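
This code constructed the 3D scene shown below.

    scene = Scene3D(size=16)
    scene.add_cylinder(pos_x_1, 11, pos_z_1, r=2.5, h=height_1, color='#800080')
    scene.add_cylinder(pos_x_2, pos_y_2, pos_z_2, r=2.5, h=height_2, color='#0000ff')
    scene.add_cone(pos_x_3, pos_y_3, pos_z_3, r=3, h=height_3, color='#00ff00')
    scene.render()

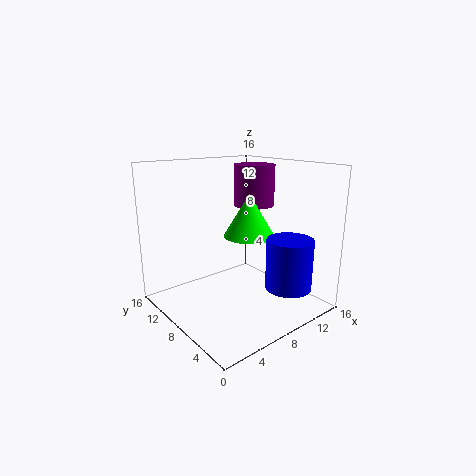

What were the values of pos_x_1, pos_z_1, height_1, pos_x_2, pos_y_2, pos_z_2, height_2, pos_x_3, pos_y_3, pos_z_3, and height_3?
pos_x_1 = 13; pos_z_1 = 10.5; height_1 = 5; pos_x_2 = 11; pos_y_2 = 3; pos_z_2 = 3; height_2 = 5.5; pos_x_3 = 10.5; pos_y_3 = 9; pos_z_3 = 7.5; height_3 = 5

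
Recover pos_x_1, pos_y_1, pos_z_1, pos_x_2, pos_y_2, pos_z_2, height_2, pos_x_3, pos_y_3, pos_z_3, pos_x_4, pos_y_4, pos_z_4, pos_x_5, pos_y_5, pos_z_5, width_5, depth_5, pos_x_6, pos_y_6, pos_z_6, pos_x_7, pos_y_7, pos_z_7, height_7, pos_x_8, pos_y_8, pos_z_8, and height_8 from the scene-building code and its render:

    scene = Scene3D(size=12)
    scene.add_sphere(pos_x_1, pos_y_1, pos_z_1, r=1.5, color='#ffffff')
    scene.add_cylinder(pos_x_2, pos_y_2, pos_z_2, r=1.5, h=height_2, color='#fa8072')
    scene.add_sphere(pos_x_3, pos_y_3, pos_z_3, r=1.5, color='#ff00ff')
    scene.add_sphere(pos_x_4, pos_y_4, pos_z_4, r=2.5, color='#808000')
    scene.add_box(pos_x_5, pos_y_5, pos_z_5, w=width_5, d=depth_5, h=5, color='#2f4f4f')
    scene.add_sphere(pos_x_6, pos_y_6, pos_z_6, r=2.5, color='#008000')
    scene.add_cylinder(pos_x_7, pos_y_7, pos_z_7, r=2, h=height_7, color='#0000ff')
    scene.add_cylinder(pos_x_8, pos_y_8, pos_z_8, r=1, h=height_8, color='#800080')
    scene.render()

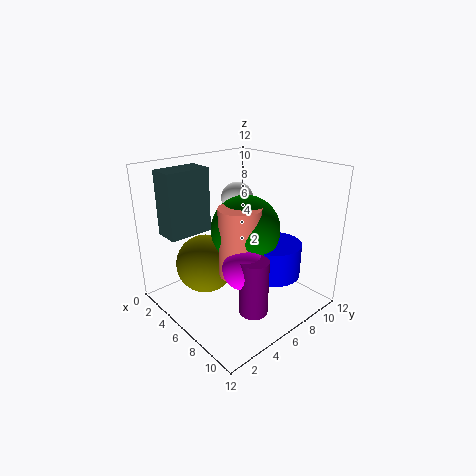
pos_x_1 = 2.5, pos_y_1 = 9, pos_z_1 = 8, pos_x_2 = 9, pos_y_2 = 3.5, pos_z_2 = 5, height_2 = 5, pos_x_3 = 10, pos_y_3 = 3, pos_z_3 = 6, pos_x_4 = 4, pos_y_4 = 4, pos_z_4 = 3.5, pos_x_5 = 3, pos_y_5 = 0.5, pos_z_5 = 7, width_5 = 2, depth_5 = 3.5, pos_x_6 = 8.5, pos_y_6 = 4.5, pos_z_6 = 8, pos_x_7 = 10, pos_y_7 = 6, pos_z_7 = 4.5, height_7 = 2.5, pos_x_8 = 11, pos_y_8 = 3, pos_z_8 = 3, height_8 = 4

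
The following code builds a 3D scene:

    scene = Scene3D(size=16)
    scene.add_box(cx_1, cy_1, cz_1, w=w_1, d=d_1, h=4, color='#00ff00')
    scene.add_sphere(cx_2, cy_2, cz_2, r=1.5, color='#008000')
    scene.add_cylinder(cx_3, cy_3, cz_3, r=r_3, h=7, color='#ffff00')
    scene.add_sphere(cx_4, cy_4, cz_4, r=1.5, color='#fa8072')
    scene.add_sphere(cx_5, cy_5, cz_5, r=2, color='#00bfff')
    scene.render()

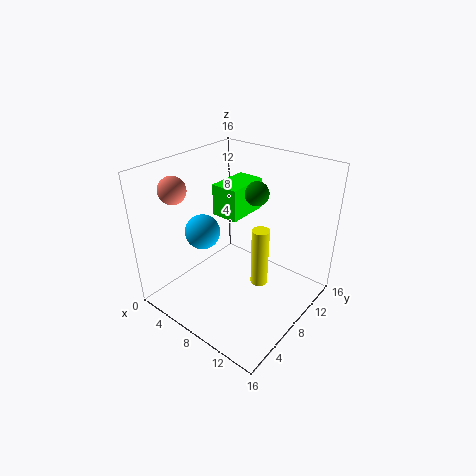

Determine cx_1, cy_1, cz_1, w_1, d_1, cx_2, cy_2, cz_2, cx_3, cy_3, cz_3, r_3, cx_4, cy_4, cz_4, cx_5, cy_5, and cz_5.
cx_1 = 2
cy_1 = 10.5
cz_1 = 8
w_1 = 3.5
d_1 = 5.5
cx_2 = 6.5
cy_2 = 13.5
cz_2 = 11
cx_3 = 10
cy_3 = 9.5
cz_3 = 2
r_3 = 1
cx_4 = 2.5
cy_4 = 4
cz_4 = 13.5
cx_5 = 4
cy_5 = 6.5
cz_5 = 8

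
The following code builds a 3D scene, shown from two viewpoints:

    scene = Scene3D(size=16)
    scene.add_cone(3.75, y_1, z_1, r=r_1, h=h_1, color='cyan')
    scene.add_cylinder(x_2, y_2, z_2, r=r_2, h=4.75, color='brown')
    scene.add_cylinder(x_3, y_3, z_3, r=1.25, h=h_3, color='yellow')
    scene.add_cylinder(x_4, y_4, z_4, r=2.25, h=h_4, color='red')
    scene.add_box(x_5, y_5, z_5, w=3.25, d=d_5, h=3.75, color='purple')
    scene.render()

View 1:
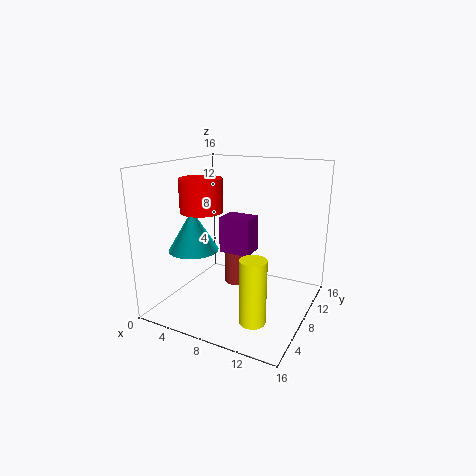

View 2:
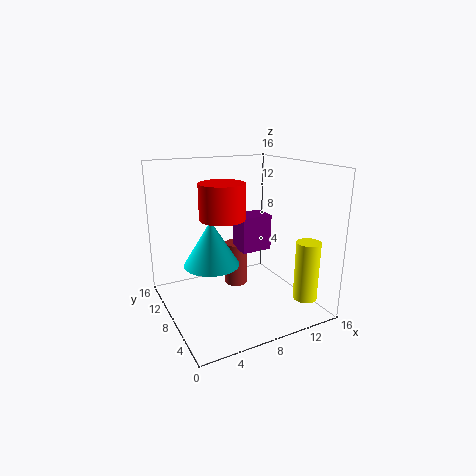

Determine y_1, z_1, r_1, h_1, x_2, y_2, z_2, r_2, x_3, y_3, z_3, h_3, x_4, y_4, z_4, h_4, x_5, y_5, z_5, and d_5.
y_1 = 5.5
z_1 = 6.75
r_1 = 2.75
h_1 = 4.5
x_2 = 7.75
y_2 = 8
z_2 = 2.75
r_2 = 1.25
x_3 = 12.75
y_3 = 1.75
z_3 = 2.5
h_3 = 6.25
x_4 = 5
y_4 = 5.5
z_4 = 11.25
h_4 = 3.5
x_5 = 7.25
y_5 = 5.25
z_5 = 7.25
d_5 = 2.5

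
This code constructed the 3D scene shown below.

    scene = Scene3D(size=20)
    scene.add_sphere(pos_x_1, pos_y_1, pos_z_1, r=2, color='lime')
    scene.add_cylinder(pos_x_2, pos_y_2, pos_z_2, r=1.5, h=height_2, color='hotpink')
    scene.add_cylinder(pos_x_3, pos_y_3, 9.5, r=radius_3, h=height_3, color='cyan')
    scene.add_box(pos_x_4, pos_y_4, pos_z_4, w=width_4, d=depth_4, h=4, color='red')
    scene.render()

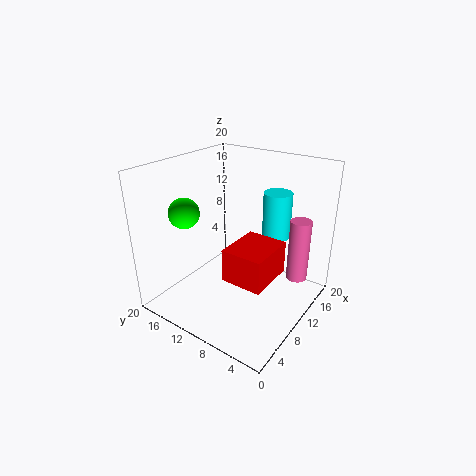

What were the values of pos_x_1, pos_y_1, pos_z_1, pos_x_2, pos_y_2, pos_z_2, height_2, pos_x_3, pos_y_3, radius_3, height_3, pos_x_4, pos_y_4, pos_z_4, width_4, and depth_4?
pos_x_1 = 4.5
pos_y_1 = 14.5
pos_z_1 = 14.5
pos_x_2 = 15
pos_y_2 = 3
pos_z_2 = 3.5
height_2 = 9
pos_x_3 = 14.5
pos_y_3 = 6.5
radius_3 = 2
height_3 = 6.5
pos_x_4 = 2.5
pos_y_4 = 2
pos_z_4 = 8.5
width_4 = 6
depth_4 = 5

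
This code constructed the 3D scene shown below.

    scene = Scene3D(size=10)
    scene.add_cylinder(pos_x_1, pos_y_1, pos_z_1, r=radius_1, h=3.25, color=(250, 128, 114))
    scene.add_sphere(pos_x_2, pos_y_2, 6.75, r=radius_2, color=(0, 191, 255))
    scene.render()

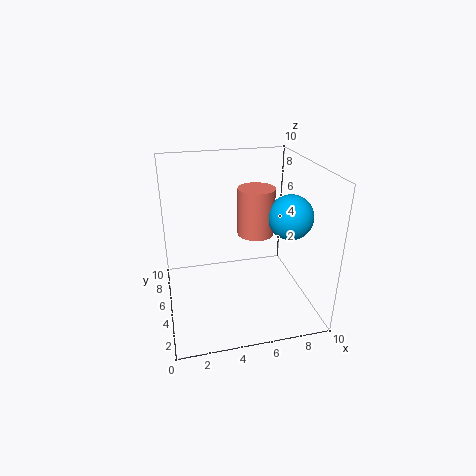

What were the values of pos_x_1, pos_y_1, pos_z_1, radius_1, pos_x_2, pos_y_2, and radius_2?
pos_x_1 = 6.25
pos_y_1 = 5
pos_z_1 = 5.25
radius_1 = 1.25
pos_x_2 = 8.25
pos_y_2 = 3.75
radius_2 = 1.5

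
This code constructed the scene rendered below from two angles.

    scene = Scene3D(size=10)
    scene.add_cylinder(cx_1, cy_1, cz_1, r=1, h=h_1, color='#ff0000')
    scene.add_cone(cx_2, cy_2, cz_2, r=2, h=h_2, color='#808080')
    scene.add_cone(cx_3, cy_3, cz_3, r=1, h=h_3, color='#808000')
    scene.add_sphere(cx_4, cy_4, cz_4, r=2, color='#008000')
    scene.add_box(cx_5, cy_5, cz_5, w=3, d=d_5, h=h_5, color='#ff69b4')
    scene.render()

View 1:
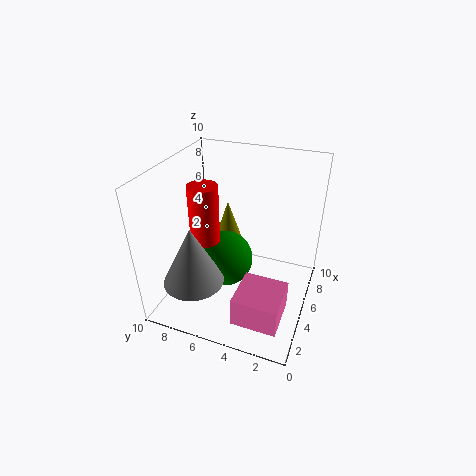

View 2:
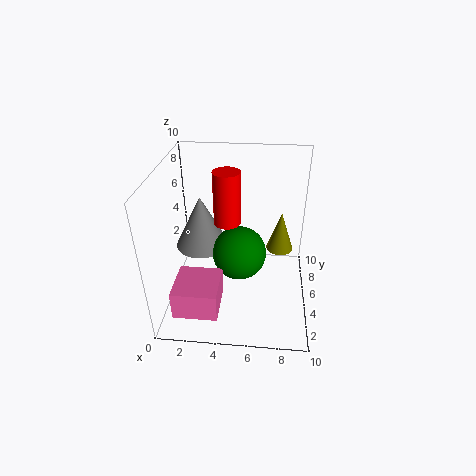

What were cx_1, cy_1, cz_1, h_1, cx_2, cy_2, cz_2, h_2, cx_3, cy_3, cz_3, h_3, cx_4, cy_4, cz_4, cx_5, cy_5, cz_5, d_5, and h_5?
cx_1 = 4
cy_1 = 7
cz_1 = 5
h_1 = 4
cx_2 = 2
cy_2 = 7
cz_2 = 3
h_2 = 4
cx_3 = 8
cy_3 = 7
cz_3 = 3
h_3 = 3
cx_4 = 5
cy_4 = 6
cz_4 = 3
cx_5 = 1
cy_5 = 1
cz_5 = 1
d_5 = 3
h_5 = 2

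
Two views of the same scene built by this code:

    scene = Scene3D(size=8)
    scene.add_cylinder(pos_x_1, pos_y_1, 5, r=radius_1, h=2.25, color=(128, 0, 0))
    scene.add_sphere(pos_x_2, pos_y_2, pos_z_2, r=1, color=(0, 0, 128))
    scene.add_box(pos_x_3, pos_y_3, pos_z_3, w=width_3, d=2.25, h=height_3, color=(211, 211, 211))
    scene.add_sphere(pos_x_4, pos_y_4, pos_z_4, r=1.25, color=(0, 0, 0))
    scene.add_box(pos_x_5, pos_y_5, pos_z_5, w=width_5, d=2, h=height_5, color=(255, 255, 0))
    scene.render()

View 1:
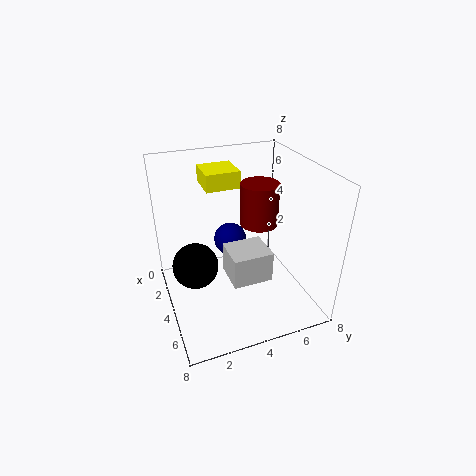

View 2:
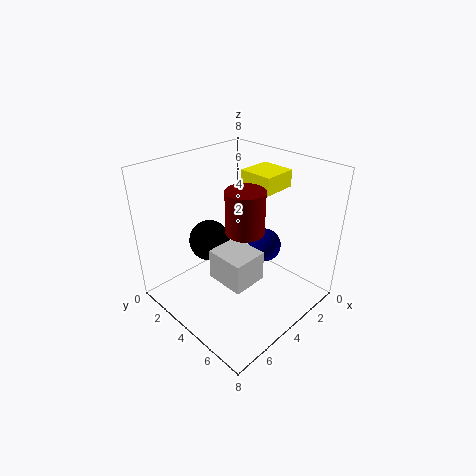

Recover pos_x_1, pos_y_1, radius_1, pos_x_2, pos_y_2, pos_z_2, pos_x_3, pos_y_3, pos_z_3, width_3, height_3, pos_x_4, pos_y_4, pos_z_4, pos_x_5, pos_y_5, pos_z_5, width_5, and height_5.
pos_x_1 = 4.5; pos_y_1 = 5; radius_1 = 1; pos_x_2 = 2; pos_y_2 = 4.25; pos_z_2 = 2.75; pos_x_3 = 3.5; pos_y_3 = 3.25; pos_z_3 = 1.75; width_3 = 2; height_3 = 1.75; pos_x_4 = 4; pos_y_4 = 1.5; pos_z_4 = 2.75; pos_x_5 = 0.5; pos_y_5 = 2.75; pos_z_5 = 6.25; width_5 = 2; height_5 = 1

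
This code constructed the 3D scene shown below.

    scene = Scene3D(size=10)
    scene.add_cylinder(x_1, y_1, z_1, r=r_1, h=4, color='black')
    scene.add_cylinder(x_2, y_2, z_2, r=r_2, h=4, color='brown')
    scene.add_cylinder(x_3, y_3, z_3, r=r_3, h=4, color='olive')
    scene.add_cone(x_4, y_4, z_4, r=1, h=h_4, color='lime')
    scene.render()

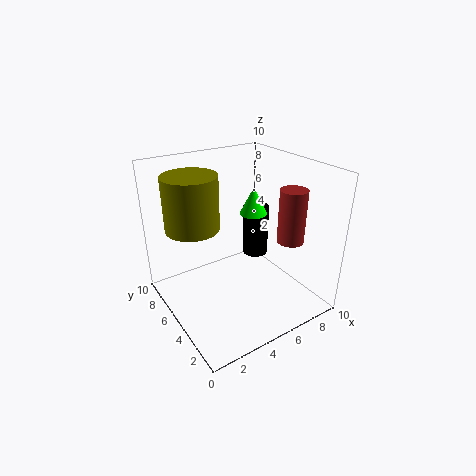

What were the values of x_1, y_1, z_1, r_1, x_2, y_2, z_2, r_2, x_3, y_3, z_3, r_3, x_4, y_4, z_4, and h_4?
x_1 = 8; y_1 = 7; z_1 = 2; r_1 = 1; x_2 = 9; y_2 = 4; z_2 = 4; r_2 = 1; x_3 = 3; y_3 = 8; z_3 = 5; r_3 = 2; x_4 = 7; y_4 = 6; z_4 = 6; h_4 = 2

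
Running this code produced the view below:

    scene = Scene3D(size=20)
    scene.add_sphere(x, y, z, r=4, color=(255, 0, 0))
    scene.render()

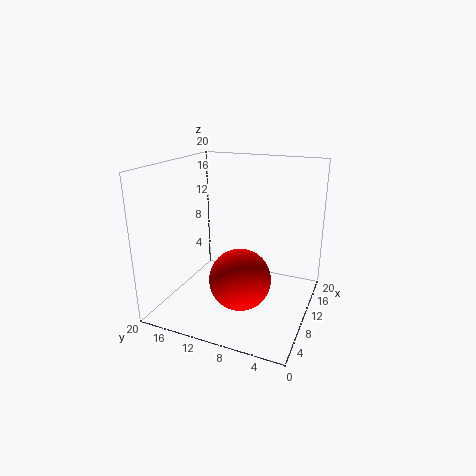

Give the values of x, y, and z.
x = 6; y = 8; z = 6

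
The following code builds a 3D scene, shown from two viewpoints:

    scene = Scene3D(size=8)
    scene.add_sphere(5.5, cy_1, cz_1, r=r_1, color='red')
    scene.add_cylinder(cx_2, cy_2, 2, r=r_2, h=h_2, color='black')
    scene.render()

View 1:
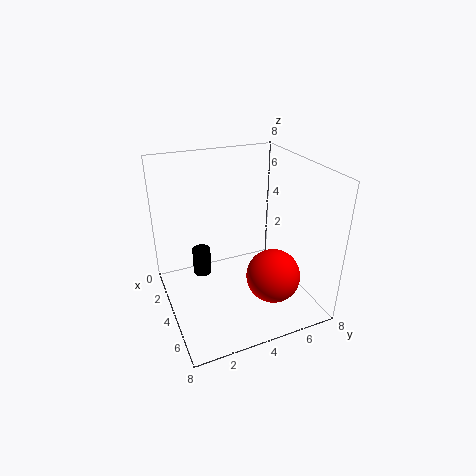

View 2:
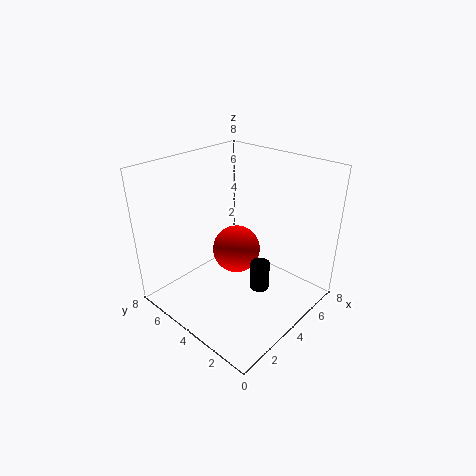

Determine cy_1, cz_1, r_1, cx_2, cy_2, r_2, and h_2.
cy_1 = 5.5; cz_1 = 2; r_1 = 1.5; cx_2 = 3.5; cy_2 = 2; r_2 = 0.5; h_2 = 1.5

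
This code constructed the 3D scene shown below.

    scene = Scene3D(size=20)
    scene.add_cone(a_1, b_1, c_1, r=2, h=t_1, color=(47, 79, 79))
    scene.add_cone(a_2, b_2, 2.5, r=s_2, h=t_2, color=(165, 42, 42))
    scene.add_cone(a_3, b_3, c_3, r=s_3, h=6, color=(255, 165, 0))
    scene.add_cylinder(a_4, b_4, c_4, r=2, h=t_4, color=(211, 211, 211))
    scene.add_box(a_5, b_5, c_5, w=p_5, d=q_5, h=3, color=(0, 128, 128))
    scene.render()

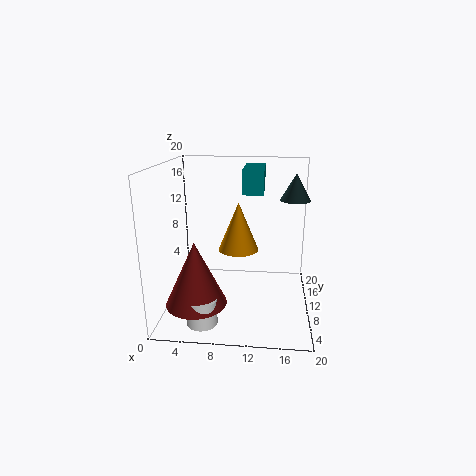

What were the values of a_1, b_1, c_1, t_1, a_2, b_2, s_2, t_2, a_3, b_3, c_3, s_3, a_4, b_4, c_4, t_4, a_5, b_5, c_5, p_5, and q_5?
a_1 = 17.5, b_1 = 10, c_1 = 15.5, t_1 = 3.5, a_2 = 5, b_2 = 5, s_2 = 4, t_2 = 8.5, a_3 = 10.5, b_3 = 6, c_3 = 10, s_3 = 2.5, a_4 = 6, b_4 = 3.5, c_4 = 0.5, t_4 = 3.5, a_5 = 11, b_5 = 5.5, c_5 = 17, p_5 = 2.5, q_5 = 6.5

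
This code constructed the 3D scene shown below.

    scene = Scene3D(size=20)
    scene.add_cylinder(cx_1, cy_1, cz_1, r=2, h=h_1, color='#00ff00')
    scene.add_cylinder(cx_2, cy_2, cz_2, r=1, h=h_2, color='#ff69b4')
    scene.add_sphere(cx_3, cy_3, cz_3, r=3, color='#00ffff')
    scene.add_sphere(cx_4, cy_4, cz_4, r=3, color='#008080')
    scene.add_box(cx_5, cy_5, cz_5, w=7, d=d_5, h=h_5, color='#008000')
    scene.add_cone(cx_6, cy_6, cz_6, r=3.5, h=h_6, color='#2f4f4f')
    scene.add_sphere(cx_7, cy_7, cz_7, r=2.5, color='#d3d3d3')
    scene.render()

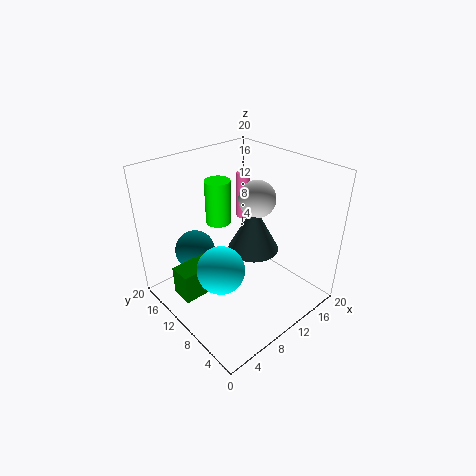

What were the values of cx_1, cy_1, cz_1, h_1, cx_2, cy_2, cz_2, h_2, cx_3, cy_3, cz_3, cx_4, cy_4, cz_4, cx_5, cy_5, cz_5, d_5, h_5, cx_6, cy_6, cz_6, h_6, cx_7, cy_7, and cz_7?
cx_1 = 12.5; cy_1 = 17.5; cz_1 = 8.5; h_1 = 7; cx_2 = 15; cy_2 = 14.5; cz_2 = 10; h_2 = 7; cx_3 = 4.5; cy_3 = 7; cz_3 = 9; cx_4 = 7; cy_4 = 16.5; cz_4 = 6; cx_5 = 0.5; cy_5 = 9; cz_5 = 4.5; d_5 = 3; h_5 = 4; cx_6 = 11.5; cy_6 = 8.5; cz_6 = 8.5; h_6 = 6.5; cx_7 = 12.5; cy_7 = 9; cz_7 = 15.5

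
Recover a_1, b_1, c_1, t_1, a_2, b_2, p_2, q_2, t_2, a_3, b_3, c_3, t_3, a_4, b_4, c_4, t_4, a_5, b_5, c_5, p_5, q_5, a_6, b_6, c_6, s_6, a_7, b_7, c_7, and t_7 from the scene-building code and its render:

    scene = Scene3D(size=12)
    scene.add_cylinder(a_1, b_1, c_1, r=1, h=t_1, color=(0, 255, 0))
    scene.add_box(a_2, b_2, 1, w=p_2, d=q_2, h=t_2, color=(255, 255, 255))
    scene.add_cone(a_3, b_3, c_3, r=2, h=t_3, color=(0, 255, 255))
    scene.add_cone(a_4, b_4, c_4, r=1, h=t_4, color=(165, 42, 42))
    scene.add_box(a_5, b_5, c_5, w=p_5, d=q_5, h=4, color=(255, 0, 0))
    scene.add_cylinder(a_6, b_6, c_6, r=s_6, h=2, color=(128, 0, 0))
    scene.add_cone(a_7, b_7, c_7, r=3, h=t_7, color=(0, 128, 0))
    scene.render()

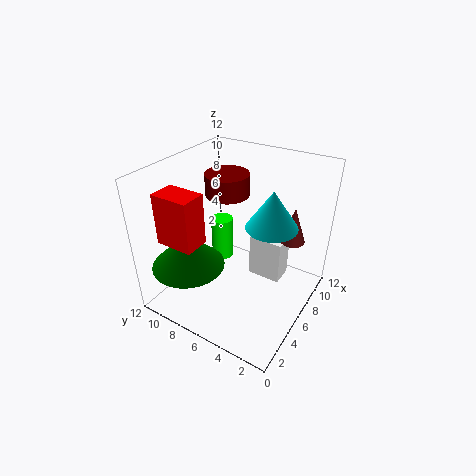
a_1 = 8; b_1 = 9; c_1 = 2; t_1 = 4; a_2 = 8; b_2 = 3; p_2 = 2; q_2 = 3; t_2 = 4; a_3 = 6; b_3 = 3; c_3 = 8; t_3 = 3; a_4 = 8; b_4 = 2; c_4 = 6; t_4 = 3; a_5 = 1; b_5 = 7; c_5 = 7; p_5 = 2; q_5 = 3; a_6 = 9; b_6 = 9; c_6 = 8; s_6 = 2; a_7 = 3; b_7 = 9; c_7 = 4; t_7 = 3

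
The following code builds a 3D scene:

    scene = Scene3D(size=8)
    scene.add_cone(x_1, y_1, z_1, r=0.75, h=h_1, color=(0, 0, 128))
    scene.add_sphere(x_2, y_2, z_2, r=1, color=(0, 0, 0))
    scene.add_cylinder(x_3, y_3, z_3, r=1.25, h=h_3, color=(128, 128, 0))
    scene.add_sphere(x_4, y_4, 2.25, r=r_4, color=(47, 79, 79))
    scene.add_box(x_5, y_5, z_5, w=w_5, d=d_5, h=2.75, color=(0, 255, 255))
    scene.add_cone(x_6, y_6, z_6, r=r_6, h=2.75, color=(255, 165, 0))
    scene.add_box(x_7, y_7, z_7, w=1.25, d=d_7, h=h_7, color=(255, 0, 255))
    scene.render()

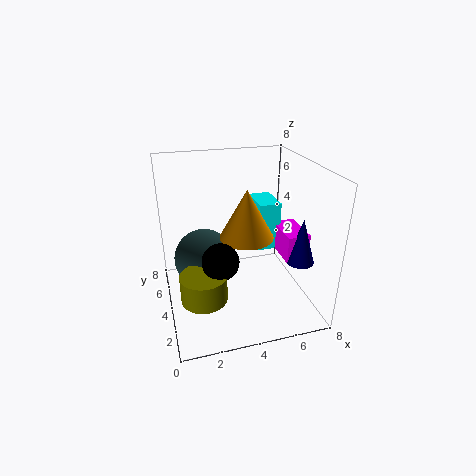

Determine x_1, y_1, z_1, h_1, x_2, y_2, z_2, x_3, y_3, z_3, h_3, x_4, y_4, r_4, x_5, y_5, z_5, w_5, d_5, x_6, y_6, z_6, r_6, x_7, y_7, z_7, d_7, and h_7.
x_1 = 7, y_1 = 2.25, z_1 = 3, h_1 = 2.5, x_2 = 2.75, y_2 = 3, z_2 = 3.25, x_3 = 1.75, y_3 = 2.75, z_3 = 1.25, h_3 = 1.5, x_4 = 2.25, y_4 = 5.25, r_4 = 1.75, x_5 = 5.25, y_5 = 4, z_5 = 3, w_5 = 1.25, d_5 = 2, x_6 = 4.5, y_6 = 4, z_6 = 4, r_6 = 1.5, x_7 = 6.25, y_7 = 2.25, z_7 = 3, d_7 = 2.25, h_7 = 1.5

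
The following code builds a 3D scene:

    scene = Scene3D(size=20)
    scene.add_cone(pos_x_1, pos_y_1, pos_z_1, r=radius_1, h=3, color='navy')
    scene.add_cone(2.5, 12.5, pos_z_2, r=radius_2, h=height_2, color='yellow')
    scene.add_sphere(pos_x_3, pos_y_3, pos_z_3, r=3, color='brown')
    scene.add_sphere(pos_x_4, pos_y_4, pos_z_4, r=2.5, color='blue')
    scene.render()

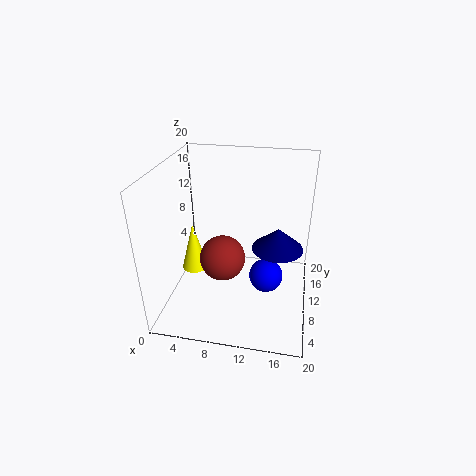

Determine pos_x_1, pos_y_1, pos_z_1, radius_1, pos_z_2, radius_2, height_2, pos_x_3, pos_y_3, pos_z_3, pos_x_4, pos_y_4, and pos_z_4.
pos_x_1 = 15.5, pos_y_1 = 10, pos_z_1 = 9, radius_1 = 3.5, pos_z_2 = 2.5, radius_2 = 2, height_2 = 7.5, pos_x_3 = 8.5, pos_y_3 = 7, pos_z_3 = 8.5, pos_x_4 = 14, pos_y_4 = 11.5, pos_z_4 = 3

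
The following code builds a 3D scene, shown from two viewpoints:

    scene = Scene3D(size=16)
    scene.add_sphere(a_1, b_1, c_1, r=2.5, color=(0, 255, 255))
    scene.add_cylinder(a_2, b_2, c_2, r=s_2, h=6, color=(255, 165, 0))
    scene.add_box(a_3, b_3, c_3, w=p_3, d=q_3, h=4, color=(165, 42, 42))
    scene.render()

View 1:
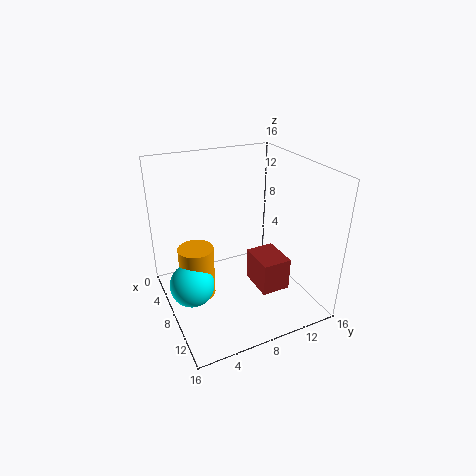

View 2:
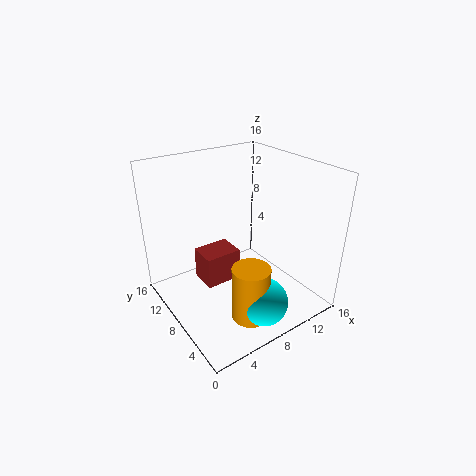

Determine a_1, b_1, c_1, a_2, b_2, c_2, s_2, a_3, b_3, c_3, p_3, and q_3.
a_1 = 7.5, b_1 = 2.5, c_1 = 3, a_2 = 6.5, b_2 = 3.5, c_2 = 1, s_2 = 2, a_3 = 5.5, b_3 = 10.5, c_3 = 0.5, p_3 = 4.5, q_3 = 3.5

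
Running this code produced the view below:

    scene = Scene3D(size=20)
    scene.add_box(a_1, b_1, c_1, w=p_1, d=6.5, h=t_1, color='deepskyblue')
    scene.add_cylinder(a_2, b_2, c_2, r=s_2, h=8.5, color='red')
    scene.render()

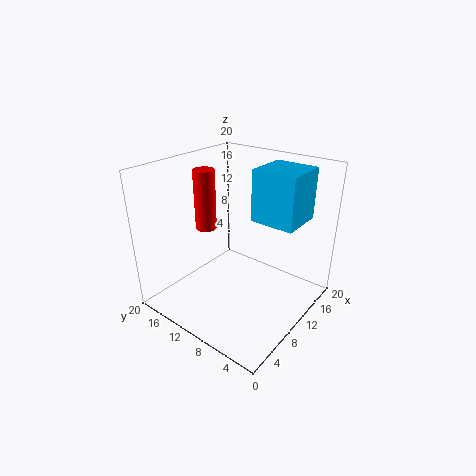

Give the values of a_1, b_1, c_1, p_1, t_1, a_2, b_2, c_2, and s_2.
a_1 = 13
b_1 = 3.5
c_1 = 11.5
p_1 = 6.5
t_1 = 7.5
a_2 = 9
b_2 = 15
c_2 = 10.5
s_2 = 1.5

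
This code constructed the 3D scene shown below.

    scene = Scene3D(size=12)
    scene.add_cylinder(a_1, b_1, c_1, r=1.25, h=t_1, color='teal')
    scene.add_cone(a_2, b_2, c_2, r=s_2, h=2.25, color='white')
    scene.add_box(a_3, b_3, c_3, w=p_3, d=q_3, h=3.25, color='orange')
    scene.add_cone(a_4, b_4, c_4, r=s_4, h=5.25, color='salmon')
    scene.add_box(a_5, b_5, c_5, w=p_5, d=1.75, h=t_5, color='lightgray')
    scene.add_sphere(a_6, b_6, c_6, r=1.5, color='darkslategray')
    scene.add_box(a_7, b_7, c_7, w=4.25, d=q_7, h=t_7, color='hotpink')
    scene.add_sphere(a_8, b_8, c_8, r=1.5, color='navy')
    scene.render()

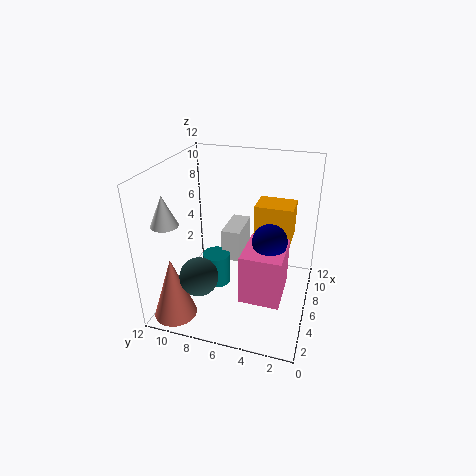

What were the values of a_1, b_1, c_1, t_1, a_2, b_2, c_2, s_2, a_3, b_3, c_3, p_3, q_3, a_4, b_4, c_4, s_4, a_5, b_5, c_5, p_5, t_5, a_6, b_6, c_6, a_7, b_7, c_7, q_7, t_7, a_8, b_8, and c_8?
a_1 = 7.25; b_1 = 8.5; c_1 = 0.25; t_1 = 3; a_2 = 1.5; b_2 = 10; c_2 = 8.75; s_2 = 1; a_3 = 9.25; b_3 = 2; c_3 = 4.25; p_3 = 2.75; q_3 = 3.5; a_4 = 2; b_4 = 10.25; c_4 = 0.25; s_4 = 1.75; a_5 = 8; b_5 = 6.5; c_5 = 2.25; p_5 = 3.75; t_5 = 3; a_6 = 2.25; b_6 = 8; c_6 = 4.25; a_7 = 4.5; b_7 = 2; c_7 = 0.5; q_7 = 3.5; t_7 = 4.5; a_8 = 7; b_8 = 3.5; c_8 = 5.5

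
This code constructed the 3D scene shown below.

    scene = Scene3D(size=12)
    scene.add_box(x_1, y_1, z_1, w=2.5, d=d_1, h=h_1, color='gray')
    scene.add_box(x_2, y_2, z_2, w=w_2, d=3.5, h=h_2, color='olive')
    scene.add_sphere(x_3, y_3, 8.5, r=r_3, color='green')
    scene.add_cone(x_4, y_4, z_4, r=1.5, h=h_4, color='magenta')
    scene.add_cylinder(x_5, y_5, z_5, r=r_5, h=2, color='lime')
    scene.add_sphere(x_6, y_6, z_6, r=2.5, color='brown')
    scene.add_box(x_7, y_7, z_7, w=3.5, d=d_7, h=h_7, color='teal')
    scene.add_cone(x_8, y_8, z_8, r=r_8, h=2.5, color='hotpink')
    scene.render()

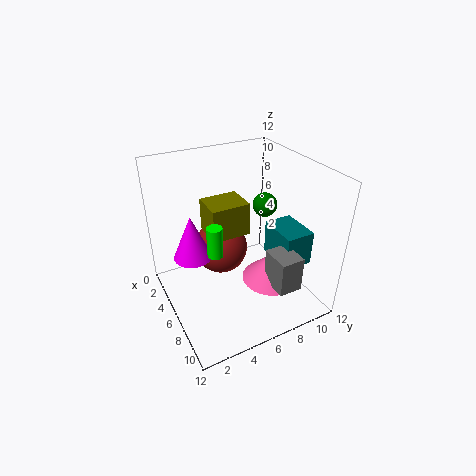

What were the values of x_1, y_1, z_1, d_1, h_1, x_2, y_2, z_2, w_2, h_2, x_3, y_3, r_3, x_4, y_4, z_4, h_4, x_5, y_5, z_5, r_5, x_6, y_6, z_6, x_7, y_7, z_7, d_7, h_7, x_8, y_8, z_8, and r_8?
x_1 = 8; y_1 = 7.5; z_1 = 2.5; d_1 = 2; h_1 = 3; x_2 = 1.5; y_2 = 4.5; z_2 = 5; w_2 = 3; h_2 = 3; x_3 = 6; y_3 = 8.5; r_3 = 1; x_4 = 6; y_4 = 2; z_4 = 5.5; h_4 = 3.5; x_5 = 10.5; y_5 = 2; z_5 = 8.5; r_5 = 0.5; x_6 = 2.5; y_6 = 6; z_6 = 3; x_7 = 5.5; y_7 = 9; z_7 = 3.5; d_7 = 2.5; h_7 = 3; x_8 = 7.5; y_8 = 8.5; z_8 = 2; r_8 = 2.5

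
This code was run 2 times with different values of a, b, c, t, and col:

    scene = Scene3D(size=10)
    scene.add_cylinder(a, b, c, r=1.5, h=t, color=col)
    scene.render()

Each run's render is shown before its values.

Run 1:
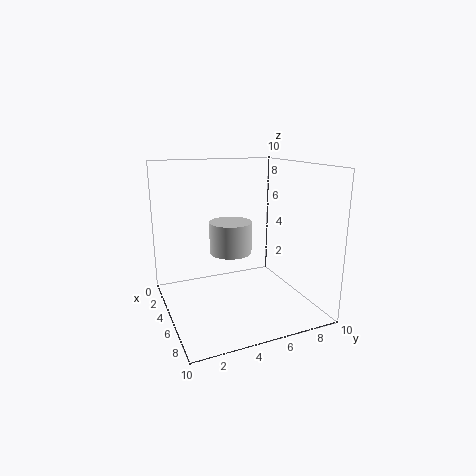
a = 4.25; b = 4.75; c = 3.75; t = 2.25; col = 'lightgray'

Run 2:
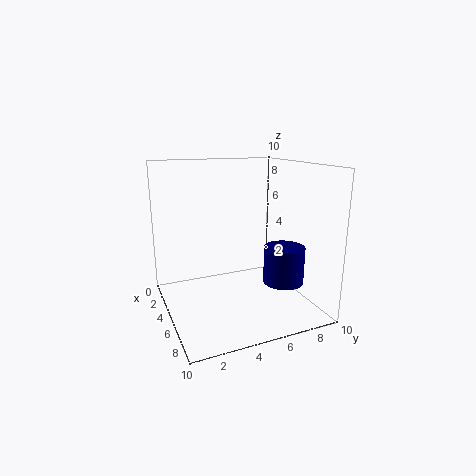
a = 5.5; b = 8.5; c = 1.25; t = 2.75; col = 'navy'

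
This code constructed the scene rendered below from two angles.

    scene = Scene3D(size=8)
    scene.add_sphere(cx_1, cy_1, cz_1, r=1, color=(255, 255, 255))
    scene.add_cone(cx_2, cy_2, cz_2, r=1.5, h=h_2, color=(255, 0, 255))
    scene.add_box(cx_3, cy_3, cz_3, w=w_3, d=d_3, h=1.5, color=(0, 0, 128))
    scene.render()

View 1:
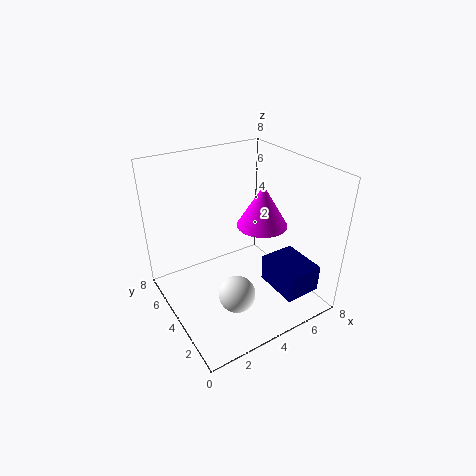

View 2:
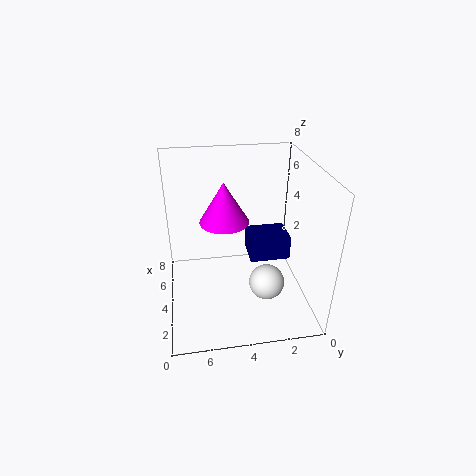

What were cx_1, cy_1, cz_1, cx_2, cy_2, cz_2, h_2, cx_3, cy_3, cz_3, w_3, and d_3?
cx_1 = 3; cy_1 = 2.5; cz_1 = 1.5; cx_2 = 6; cy_2 = 4.5; cz_2 = 4; h_2 = 2.5; cx_3 = 5; cy_3 = 0.5; cz_3 = 1.5; w_3 = 2; d_3 = 2.5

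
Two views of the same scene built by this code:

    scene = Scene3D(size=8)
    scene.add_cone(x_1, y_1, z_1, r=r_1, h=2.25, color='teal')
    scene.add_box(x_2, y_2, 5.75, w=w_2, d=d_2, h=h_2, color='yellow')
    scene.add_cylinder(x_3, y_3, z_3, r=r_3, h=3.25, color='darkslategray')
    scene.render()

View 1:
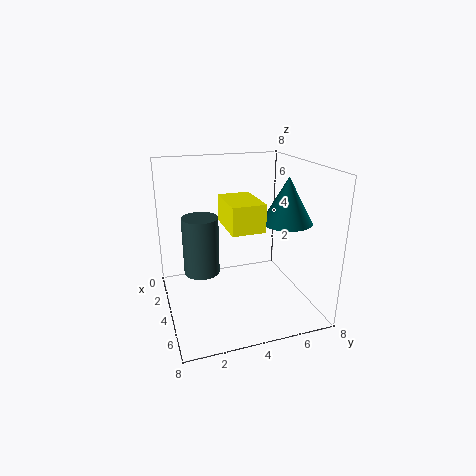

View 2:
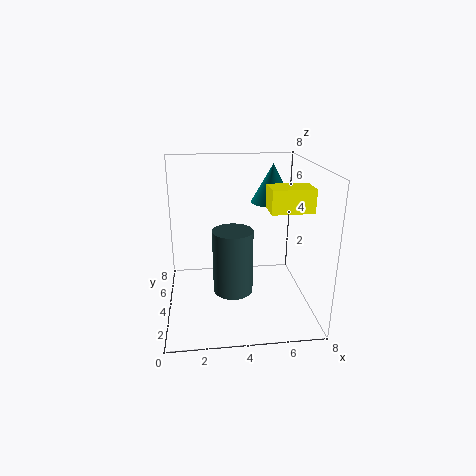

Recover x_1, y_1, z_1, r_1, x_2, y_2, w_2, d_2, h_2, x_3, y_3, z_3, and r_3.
x_1 = 6.25, y_1 = 5.75, z_1 = 5.5, r_1 = 1.25, x_2 = 5.5, y_2 = 2.5, w_2 = 2.25, d_2 = 1.5, h_2 = 1.25, x_3 = 3.5, y_3 = 2, z_3 = 2, r_3 = 1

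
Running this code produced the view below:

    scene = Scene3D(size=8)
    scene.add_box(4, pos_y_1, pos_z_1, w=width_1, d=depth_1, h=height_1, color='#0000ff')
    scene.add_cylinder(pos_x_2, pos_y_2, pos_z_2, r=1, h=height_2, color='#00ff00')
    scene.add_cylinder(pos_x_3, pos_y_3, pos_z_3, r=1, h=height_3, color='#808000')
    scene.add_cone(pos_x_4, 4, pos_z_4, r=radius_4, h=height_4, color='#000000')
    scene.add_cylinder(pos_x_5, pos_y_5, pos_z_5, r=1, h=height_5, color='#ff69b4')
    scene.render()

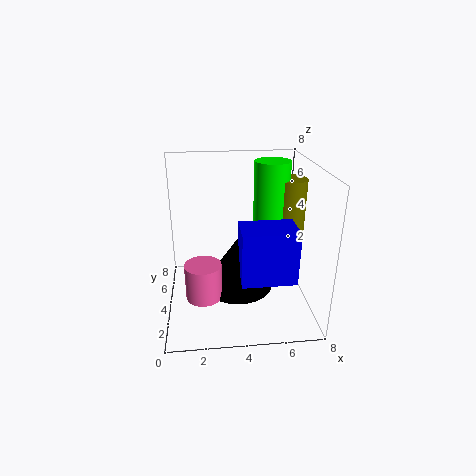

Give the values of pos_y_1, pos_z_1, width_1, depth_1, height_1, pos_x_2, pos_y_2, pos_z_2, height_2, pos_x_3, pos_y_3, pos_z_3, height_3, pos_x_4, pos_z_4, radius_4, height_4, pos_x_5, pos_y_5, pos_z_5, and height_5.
pos_y_1 = 2; pos_z_1 = 2; width_1 = 3; depth_1 = 2; height_1 = 3; pos_x_2 = 6; pos_y_2 = 5; pos_z_2 = 4; height_2 = 4; pos_x_3 = 7; pos_y_3 = 5; pos_z_3 = 4; height_3 = 3; pos_x_4 = 4; pos_z_4 = 1; radius_4 = 2; height_4 = 3; pos_x_5 = 2; pos_y_5 = 3; pos_z_5 = 1; height_5 = 2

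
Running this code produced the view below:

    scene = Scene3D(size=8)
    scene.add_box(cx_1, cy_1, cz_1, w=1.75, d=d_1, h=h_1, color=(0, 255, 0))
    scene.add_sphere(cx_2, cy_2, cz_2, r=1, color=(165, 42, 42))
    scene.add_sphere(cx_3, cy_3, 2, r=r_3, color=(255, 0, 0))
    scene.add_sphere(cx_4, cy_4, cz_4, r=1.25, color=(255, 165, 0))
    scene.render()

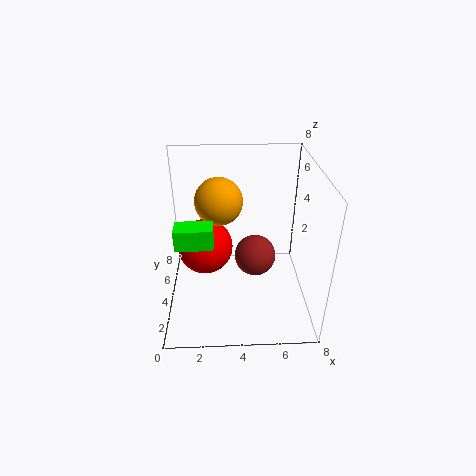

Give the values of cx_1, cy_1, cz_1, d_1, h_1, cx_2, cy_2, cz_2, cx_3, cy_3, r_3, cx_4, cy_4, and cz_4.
cx_1 = 1, cy_1 = 1, cz_1 = 5.25, d_1 = 1, h_1 = 1, cx_2 = 4.75, cy_2 = 2, cz_2 = 4.25, cx_3 = 2, cy_3 = 6.25, r_3 = 1.75, cx_4 = 3, cy_4 = 4, cz_4 = 6.25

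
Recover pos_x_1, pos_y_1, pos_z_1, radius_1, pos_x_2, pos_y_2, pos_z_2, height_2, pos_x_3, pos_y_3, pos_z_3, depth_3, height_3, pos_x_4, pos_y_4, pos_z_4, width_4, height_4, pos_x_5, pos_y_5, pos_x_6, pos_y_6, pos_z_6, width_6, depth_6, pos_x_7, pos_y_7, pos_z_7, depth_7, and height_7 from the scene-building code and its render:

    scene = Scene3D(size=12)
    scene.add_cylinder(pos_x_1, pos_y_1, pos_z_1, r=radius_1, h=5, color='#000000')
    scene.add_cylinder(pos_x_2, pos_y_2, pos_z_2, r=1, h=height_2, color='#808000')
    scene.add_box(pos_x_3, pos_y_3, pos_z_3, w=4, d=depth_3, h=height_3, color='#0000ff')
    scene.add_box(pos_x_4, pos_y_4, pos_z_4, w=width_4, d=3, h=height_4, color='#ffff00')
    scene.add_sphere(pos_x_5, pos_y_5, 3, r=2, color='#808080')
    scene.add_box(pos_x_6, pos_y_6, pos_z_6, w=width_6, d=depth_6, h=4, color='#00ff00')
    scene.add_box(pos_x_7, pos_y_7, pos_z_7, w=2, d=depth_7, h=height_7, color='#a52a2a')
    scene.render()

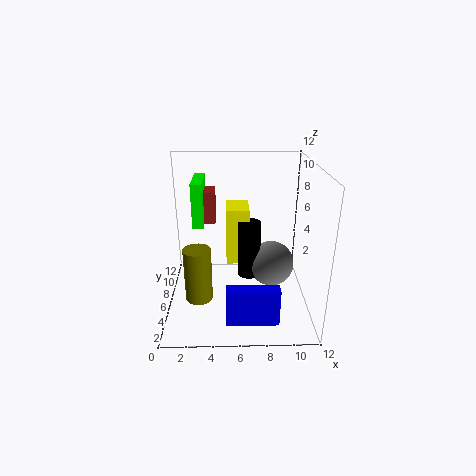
pos_x_1 = 7
pos_y_1 = 7
pos_z_1 = 2
radius_1 = 1
pos_x_2 = 3
pos_y_2 = 2
pos_z_2 = 3
height_2 = 4
pos_x_3 = 5
pos_y_3 = 1
pos_z_3 = 1
depth_3 = 1
height_3 = 3
pos_x_4 = 5
pos_y_4 = 7
pos_z_4 = 3
width_4 = 2
height_4 = 5
pos_x_5 = 9
pos_y_5 = 7
pos_x_6 = 2
pos_y_6 = 8
pos_z_6 = 6
width_6 = 1
depth_6 = 4
pos_x_7 = 2
pos_y_7 = 9
pos_z_7 = 6
depth_7 = 2
height_7 = 3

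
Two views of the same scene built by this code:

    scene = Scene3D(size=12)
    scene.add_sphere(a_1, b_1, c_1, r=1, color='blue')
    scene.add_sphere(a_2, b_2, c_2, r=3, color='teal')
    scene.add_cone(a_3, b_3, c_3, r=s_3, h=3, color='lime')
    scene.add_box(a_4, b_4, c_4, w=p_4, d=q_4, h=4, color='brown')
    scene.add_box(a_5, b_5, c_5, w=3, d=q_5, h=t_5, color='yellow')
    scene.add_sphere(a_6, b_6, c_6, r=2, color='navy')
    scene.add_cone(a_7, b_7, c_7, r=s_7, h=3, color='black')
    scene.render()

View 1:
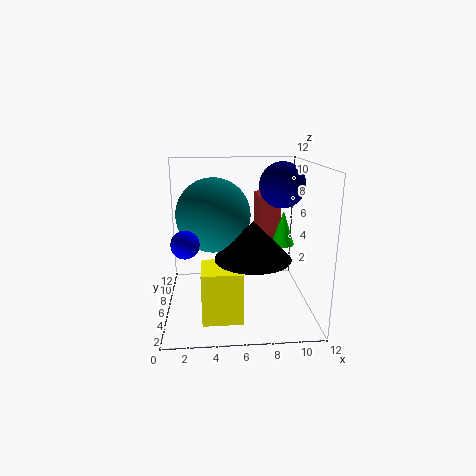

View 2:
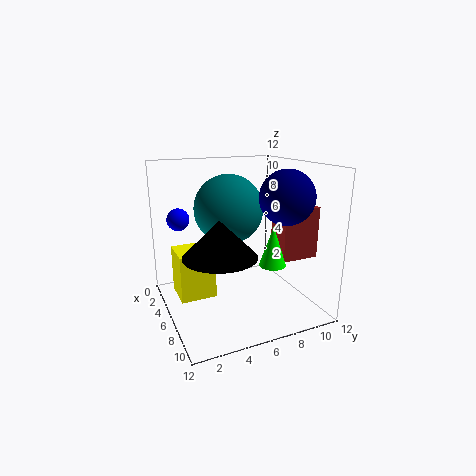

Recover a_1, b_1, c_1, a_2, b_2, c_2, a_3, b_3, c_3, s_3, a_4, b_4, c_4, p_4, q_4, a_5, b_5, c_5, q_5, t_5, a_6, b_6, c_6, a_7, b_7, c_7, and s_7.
a_1 = 2
b_1 = 2
c_1 = 7
a_2 = 4
b_2 = 6
c_2 = 8
a_3 = 10
b_3 = 7
c_3 = 5
s_3 = 1
a_4 = 8
b_4 = 8
c_4 = 5
p_4 = 2
q_4 = 3
a_5 = 3
b_5 = 1
c_5 = 1
q_5 = 3
t_5 = 4
a_6 = 10
b_6 = 8
c_6 = 10
a_7 = 7
b_7 = 4
c_7 = 5
s_7 = 3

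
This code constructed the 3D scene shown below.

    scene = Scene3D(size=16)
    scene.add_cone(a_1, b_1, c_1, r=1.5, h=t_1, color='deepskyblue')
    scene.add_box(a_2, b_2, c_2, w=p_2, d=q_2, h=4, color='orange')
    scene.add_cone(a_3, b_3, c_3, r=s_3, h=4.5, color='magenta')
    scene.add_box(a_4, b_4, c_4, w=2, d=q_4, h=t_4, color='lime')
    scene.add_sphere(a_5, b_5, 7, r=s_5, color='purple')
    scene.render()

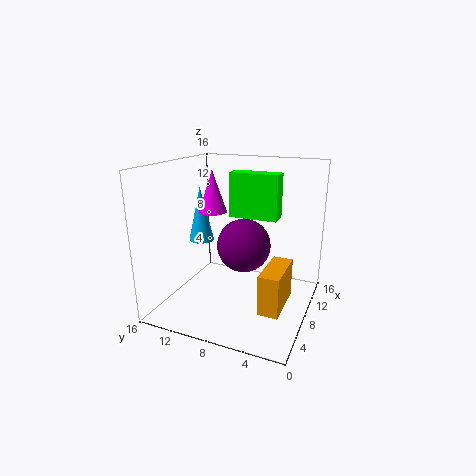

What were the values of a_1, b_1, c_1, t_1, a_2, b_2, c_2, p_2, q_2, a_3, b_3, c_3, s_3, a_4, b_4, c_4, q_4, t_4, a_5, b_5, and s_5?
a_1 = 9.5; b_1 = 13.5; c_1 = 6.5; t_1 = 6.5; a_2 = 2; b_2 = 1.5; c_2 = 3; p_2 = 5; q_2 = 2; a_3 = 7; b_3 = 10.5; c_3 = 11; s_3 = 1.5; a_4 = 9; b_4 = 4; c_4 = 10; q_4 = 5.5; t_4 = 5; a_5 = 8.5; b_5 = 7.5; s_5 = 3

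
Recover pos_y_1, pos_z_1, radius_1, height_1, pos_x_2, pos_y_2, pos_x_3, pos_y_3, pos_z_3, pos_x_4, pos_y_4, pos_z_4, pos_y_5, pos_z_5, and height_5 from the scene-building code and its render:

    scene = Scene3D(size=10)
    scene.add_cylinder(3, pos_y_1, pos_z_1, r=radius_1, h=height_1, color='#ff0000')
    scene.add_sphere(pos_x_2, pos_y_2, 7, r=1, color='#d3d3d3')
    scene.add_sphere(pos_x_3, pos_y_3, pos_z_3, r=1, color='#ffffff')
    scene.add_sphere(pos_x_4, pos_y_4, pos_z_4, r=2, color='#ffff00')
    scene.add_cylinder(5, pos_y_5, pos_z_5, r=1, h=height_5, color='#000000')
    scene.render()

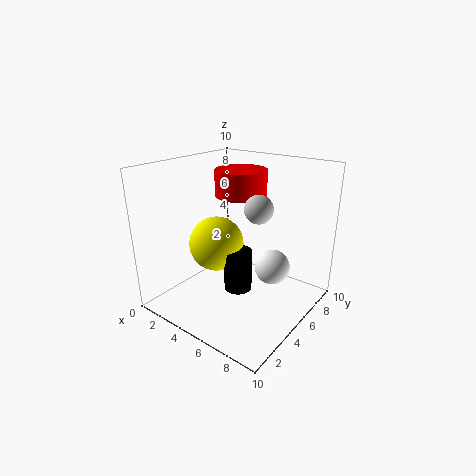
pos_y_1 = 8
pos_z_1 = 7
radius_1 = 2
height_1 = 2
pos_x_2 = 6
pos_y_2 = 6
pos_x_3 = 9
pos_y_3 = 3
pos_z_3 = 5
pos_x_4 = 3
pos_y_4 = 5
pos_z_4 = 4
pos_y_5 = 5
pos_z_5 = 1
height_5 = 3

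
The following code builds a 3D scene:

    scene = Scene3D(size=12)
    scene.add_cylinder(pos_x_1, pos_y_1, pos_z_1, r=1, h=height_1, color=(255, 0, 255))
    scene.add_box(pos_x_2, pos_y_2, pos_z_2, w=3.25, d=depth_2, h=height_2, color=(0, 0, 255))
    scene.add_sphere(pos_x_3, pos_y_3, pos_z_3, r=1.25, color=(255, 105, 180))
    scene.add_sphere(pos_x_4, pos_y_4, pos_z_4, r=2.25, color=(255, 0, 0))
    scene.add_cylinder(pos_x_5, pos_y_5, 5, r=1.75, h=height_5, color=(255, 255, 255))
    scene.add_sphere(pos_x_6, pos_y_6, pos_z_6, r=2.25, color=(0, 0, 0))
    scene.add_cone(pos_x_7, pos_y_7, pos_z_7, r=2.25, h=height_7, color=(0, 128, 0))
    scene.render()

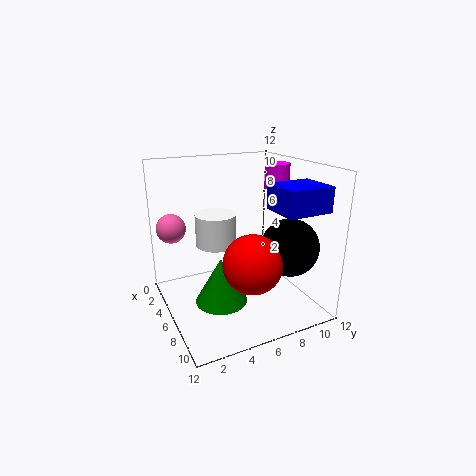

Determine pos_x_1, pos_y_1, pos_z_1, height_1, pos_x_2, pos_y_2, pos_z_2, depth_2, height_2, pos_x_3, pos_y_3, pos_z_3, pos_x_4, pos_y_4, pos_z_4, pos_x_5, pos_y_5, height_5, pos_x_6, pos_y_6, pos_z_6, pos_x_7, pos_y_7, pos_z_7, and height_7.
pos_x_1 = 6.5, pos_y_1 = 9.25, pos_z_1 = 10, height_1 = 2, pos_x_2 = 7.5, pos_y_2 = 7.75, pos_z_2 = 8.75, depth_2 = 3.75, height_2 = 2, pos_x_3 = 2.75, pos_y_3 = 1.25, pos_z_3 = 6.5, pos_x_4 = 9.5, pos_y_4 = 5.5, pos_z_4 = 5.25, pos_x_5 = 4.25, pos_y_5 = 4.75, height_5 = 2.75, pos_x_6 = 9.5, pos_y_6 = 8.75, pos_z_6 = 6, pos_x_7 = 5.75, pos_y_7 = 4.5, pos_z_7 = 0.25, height_7 = 4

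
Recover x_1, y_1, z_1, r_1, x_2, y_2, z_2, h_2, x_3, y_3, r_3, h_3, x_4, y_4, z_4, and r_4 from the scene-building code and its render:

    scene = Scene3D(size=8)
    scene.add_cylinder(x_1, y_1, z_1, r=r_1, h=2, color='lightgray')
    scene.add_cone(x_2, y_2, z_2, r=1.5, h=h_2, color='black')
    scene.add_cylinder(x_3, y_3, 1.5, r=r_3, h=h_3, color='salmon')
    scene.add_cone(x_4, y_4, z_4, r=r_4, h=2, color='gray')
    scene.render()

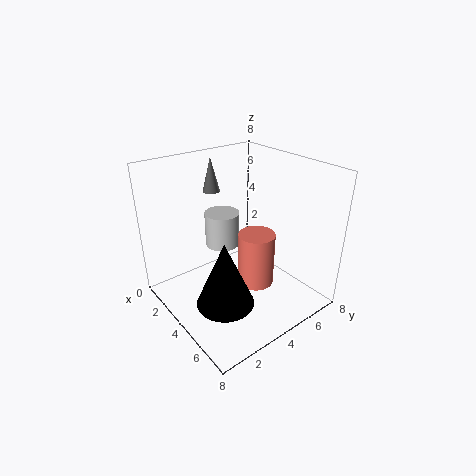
x_1 = 2.5
y_1 = 4
z_1 = 3
r_1 = 1
x_2 = 5.5
y_2 = 2
z_2 = 1.5
h_2 = 3.5
x_3 = 5
y_3 = 4.5
r_3 = 1
h_3 = 3
x_4 = 1.5
y_4 = 4
z_4 = 6
r_4 = 0.5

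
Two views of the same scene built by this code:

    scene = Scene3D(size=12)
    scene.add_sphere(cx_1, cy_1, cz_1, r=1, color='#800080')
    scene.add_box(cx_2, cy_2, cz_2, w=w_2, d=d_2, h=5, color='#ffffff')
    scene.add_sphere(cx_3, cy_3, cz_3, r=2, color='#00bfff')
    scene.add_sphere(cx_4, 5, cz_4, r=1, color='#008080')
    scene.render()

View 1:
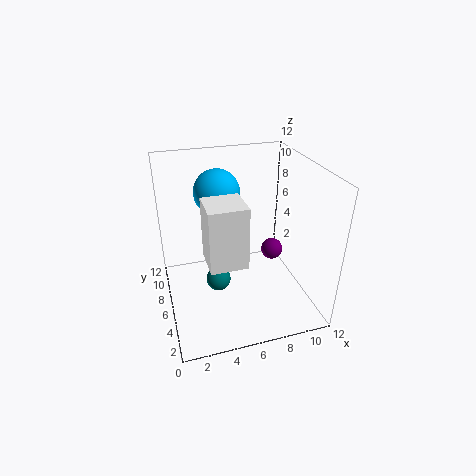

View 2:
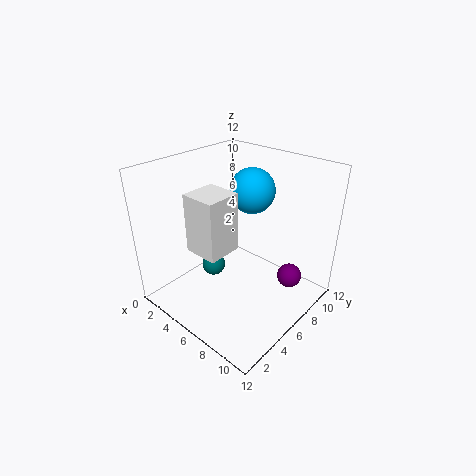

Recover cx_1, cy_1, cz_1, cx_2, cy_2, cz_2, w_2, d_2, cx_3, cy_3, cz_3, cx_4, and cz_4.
cx_1 = 10
cy_1 = 8
cz_1 = 3
cx_2 = 3
cy_2 = 3
cz_2 = 5
w_2 = 3
d_2 = 3
cx_3 = 5
cy_3 = 9
cz_3 = 9
cx_4 = 4
cz_4 = 3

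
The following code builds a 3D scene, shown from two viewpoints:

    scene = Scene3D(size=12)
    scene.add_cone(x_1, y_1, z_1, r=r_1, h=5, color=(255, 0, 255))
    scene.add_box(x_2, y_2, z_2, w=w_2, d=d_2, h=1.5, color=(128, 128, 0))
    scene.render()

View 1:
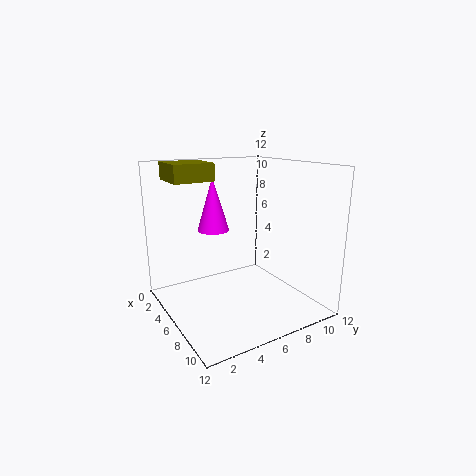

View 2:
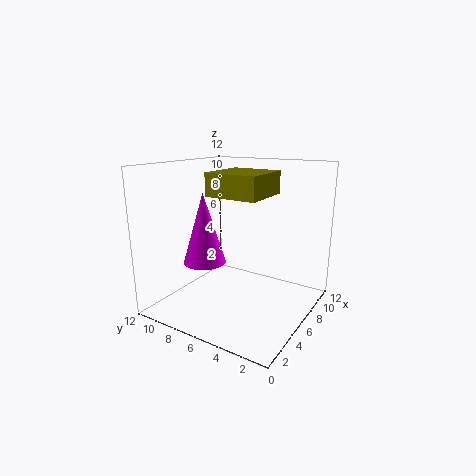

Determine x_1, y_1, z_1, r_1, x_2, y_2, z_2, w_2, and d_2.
x_1 = 1.5; y_1 = 6; z_1 = 5.5; r_1 = 1.5; x_2 = 0.5; y_2 = 1.5; z_2 = 10.5; w_2 = 3.5; d_2 = 3.5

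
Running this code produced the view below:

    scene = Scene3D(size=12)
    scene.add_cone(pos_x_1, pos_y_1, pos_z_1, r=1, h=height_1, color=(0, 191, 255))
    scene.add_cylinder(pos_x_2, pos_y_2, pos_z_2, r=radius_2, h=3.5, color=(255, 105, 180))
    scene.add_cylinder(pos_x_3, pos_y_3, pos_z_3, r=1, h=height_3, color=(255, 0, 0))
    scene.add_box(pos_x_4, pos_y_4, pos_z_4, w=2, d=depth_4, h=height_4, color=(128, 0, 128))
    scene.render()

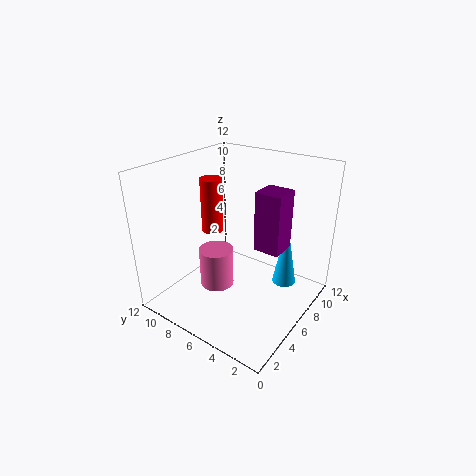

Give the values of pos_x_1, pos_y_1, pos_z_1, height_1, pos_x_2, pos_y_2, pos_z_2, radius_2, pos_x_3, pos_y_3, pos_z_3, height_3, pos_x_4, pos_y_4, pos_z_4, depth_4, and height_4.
pos_x_1 = 8, pos_y_1 = 2.5, pos_z_1 = 2, height_1 = 5.5, pos_x_2 = 5.5, pos_y_2 = 8, pos_z_2 = 1, radius_2 = 1.5, pos_x_3 = 7.5, pos_y_3 = 10, pos_z_3 = 5, height_3 = 5, pos_x_4 = 4.5, pos_y_4 = 1.5, pos_z_4 = 6.5, depth_4 = 2, height_4 = 4.5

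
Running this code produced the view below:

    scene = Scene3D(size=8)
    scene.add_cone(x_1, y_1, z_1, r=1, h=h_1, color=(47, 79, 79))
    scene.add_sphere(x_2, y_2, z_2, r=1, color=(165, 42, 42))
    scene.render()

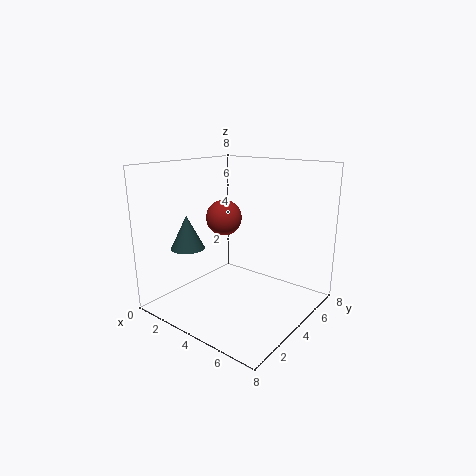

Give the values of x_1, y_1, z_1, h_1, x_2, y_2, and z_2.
x_1 = 1
y_1 = 3
z_1 = 3
h_1 = 2
x_2 = 3
y_2 = 4
z_2 = 5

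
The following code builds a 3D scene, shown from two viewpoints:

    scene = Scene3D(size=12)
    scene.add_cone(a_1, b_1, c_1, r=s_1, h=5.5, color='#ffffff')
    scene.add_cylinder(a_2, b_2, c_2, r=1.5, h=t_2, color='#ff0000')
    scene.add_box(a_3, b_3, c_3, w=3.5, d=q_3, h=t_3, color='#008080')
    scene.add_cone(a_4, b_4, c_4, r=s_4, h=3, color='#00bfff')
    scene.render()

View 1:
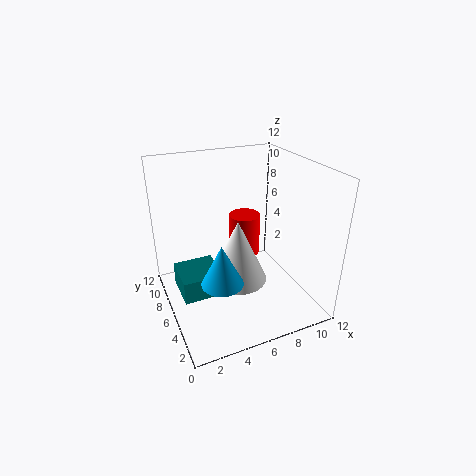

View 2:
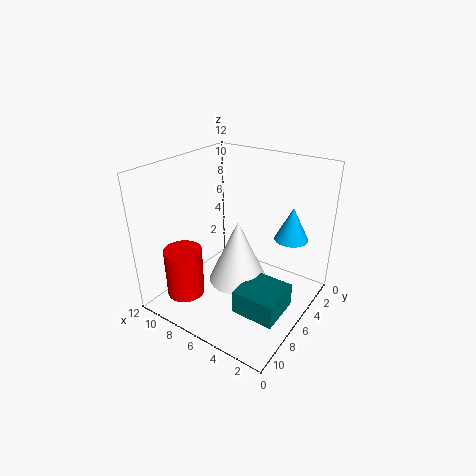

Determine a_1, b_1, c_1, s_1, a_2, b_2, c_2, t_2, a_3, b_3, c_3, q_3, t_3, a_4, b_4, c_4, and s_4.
a_1 = 6
b_1 = 6
c_1 = 2
s_1 = 2.5
a_2 = 8.5
b_2 = 10
c_2 = 2
t_2 = 4
a_3 = 1
b_3 = 5.5
c_3 = 1
q_3 = 3.5
t_3 = 2
a_4 = 3
b_4 = 2
c_4 = 5
s_4 = 1.5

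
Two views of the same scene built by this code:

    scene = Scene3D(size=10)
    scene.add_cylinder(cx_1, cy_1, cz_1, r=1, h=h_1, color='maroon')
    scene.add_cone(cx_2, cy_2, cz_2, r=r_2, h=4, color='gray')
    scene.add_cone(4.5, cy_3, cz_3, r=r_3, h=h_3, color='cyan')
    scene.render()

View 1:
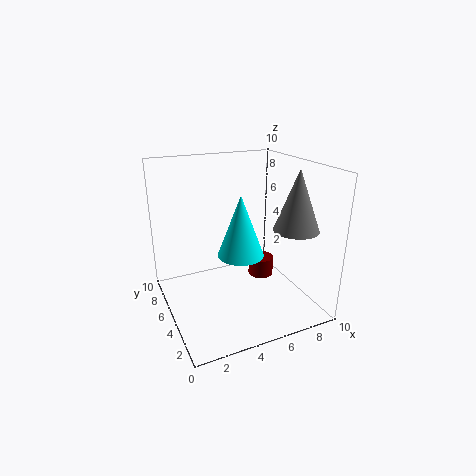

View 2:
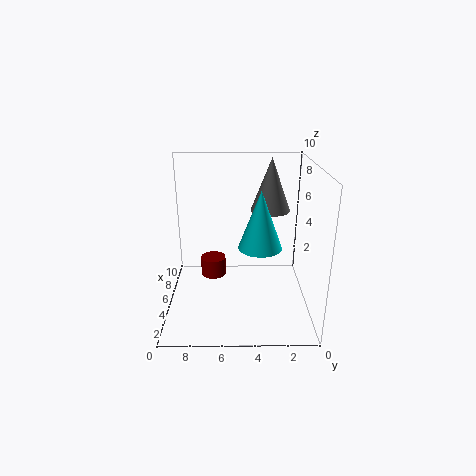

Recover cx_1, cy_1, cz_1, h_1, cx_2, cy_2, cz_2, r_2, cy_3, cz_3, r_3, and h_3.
cx_1 = 8, cy_1 = 7, cz_1 = 0.5, h_1 = 1.5, cx_2 = 8, cy_2 = 2.5, cz_2 = 6, r_2 = 1.5, cy_3 = 3.5, cz_3 = 4.5, r_3 = 1.5, h_3 = 4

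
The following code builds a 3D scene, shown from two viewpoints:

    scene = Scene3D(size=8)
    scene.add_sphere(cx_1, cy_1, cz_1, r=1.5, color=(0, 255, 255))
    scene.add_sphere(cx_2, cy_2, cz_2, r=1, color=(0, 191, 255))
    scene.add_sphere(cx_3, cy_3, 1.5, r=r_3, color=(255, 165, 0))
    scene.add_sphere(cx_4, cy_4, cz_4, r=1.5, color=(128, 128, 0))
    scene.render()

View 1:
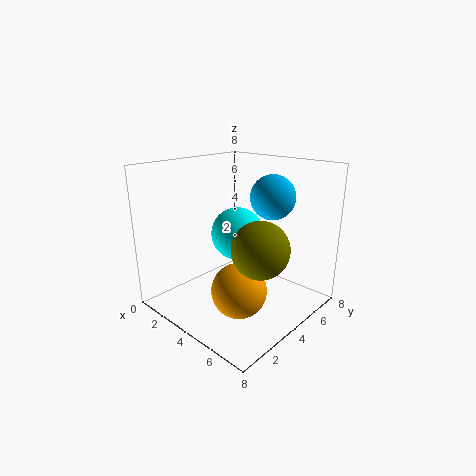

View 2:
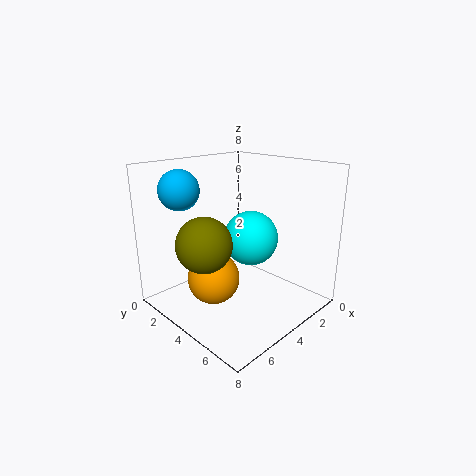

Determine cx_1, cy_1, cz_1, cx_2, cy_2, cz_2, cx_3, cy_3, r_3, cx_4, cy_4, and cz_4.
cx_1 = 3.5, cy_1 = 4.5, cz_1 = 4, cx_2 = 7, cy_2 = 3, cz_2 = 7, cx_3 = 5, cy_3 = 3, r_3 = 1.5, cx_4 = 6, cy_4 = 3.5, cz_4 = 4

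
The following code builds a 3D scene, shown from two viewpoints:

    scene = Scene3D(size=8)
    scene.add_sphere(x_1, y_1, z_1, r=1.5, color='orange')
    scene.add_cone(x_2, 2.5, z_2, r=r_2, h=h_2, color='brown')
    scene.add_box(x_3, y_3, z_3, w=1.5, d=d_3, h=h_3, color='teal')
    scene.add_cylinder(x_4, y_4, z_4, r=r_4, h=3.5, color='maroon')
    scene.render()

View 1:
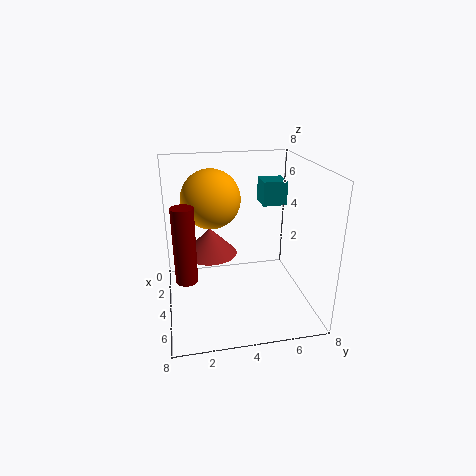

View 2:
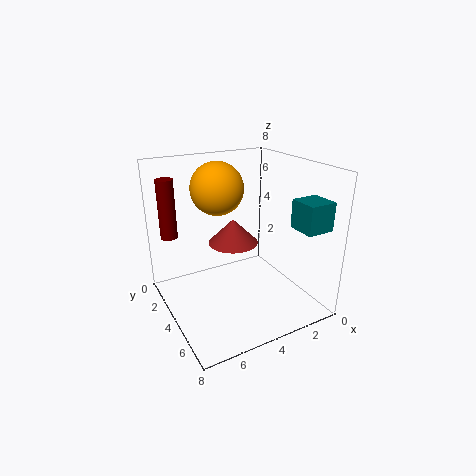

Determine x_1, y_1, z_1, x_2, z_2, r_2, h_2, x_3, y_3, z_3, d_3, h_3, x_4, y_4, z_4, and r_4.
x_1 = 4.5; y_1 = 2.5; z_1 = 6.5; x_2 = 3.5; z_2 = 3; r_2 = 1.5; h_2 = 1.5; x_3 = 0.5; y_3 = 6; z_3 = 5; d_3 = 1.5; h_3 = 1.5; x_4 = 7; y_4 = 1; z_4 = 3.5; r_4 = 0.5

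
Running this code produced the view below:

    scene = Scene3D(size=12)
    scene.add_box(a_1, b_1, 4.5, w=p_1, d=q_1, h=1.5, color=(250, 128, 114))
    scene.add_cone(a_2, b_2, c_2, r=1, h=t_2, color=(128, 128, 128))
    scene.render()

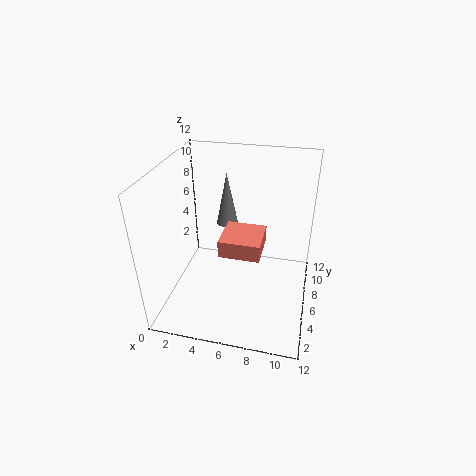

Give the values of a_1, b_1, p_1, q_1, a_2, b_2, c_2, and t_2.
a_1 = 4.5
b_1 = 5
p_1 = 3.5
q_1 = 3.5
a_2 = 4
b_2 = 10
c_2 = 5
t_2 = 5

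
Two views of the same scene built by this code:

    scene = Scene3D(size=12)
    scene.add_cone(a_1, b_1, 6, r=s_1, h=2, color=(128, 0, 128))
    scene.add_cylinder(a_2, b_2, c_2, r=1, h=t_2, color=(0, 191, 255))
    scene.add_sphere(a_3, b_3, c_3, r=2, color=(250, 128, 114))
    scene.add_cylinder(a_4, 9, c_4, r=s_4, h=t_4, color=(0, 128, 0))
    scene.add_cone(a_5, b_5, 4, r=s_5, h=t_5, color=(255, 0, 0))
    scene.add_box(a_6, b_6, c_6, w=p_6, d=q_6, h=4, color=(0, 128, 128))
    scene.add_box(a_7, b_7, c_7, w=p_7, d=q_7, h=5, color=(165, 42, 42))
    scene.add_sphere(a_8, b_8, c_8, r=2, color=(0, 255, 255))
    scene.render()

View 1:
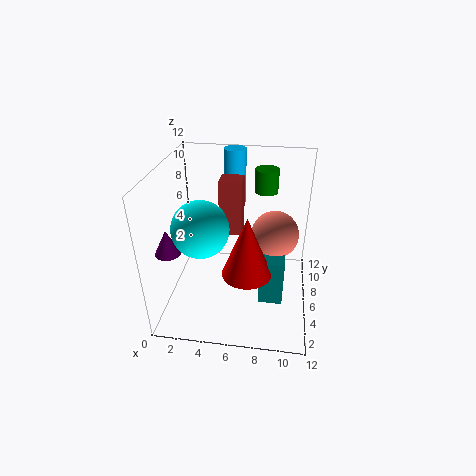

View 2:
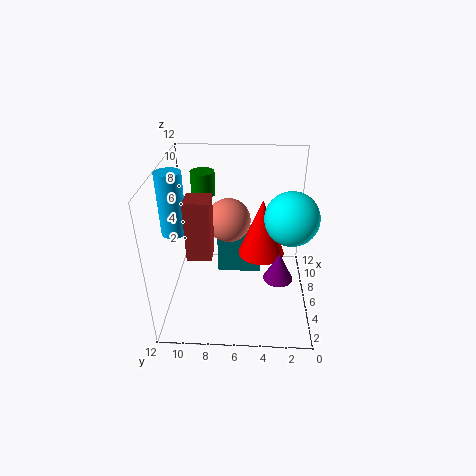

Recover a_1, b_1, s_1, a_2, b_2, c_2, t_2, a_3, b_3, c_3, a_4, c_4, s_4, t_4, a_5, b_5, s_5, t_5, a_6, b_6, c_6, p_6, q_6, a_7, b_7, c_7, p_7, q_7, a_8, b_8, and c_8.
a_1 = 1, b_1 = 3, s_1 = 1, a_2 = 5, b_2 = 11, c_2 = 7, t_2 = 5, a_3 = 9, b_3 = 7, c_3 = 6, a_4 = 8, c_4 = 9, s_4 = 1, t_4 = 2, a_5 = 7, b_5 = 4, s_5 = 2, t_5 = 5, a_6 = 8, b_6 = 4, c_6 = 1, p_6 = 2, q_6 = 4, a_7 = 4, b_7 = 8, c_7 = 5, p_7 = 2, q_7 = 2, a_8 = 4, b_8 = 2, c_8 = 9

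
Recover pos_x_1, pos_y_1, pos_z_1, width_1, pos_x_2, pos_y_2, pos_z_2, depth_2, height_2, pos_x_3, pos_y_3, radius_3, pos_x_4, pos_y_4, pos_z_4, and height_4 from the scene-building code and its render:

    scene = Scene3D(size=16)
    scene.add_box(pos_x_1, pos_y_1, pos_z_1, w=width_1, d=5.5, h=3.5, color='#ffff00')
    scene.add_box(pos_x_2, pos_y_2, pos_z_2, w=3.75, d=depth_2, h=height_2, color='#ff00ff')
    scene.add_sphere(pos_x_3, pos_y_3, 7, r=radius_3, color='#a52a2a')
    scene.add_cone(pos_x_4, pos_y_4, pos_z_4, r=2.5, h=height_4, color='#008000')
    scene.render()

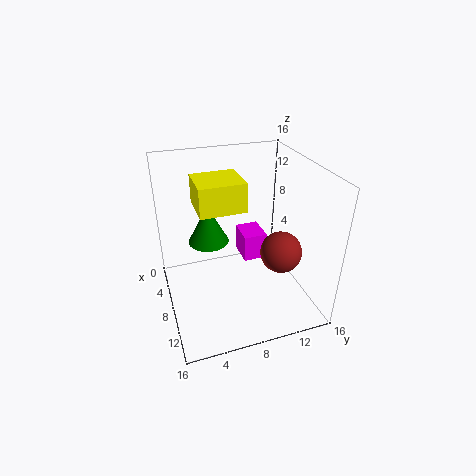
pos_x_1 = 1.25; pos_y_1 = 4.25; pos_z_1 = 10; width_1 = 5; pos_x_2 = 0.5; pos_y_2 = 10.25; pos_z_2 = 1.75; depth_2 = 3; height_2 = 3.5; pos_x_3 = 10.75; pos_y_3 = 12; radius_3 = 2.25; pos_x_4 = 3.25; pos_y_4 = 5.75; pos_z_4 = 5.25; height_4 = 4.75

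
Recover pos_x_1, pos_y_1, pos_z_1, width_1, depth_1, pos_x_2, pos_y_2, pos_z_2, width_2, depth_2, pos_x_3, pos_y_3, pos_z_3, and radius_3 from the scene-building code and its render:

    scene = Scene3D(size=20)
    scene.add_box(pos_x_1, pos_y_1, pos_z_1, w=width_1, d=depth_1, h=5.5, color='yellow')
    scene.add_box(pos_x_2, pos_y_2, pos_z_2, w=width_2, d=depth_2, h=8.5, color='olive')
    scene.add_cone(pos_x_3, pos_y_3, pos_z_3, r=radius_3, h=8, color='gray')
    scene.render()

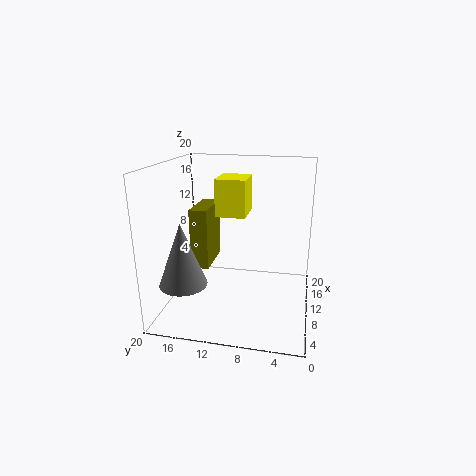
pos_x_1 = 12.5, pos_y_1 = 9.5, pos_z_1 = 12, width_1 = 5.5, depth_1 = 4.5, pos_x_2 = 8.5, pos_y_2 = 14, pos_z_2 = 5.5, width_2 = 6.5, depth_2 = 2.5, pos_x_3 = 3, pos_y_3 = 15.5, pos_z_3 = 6, radius_3 = 3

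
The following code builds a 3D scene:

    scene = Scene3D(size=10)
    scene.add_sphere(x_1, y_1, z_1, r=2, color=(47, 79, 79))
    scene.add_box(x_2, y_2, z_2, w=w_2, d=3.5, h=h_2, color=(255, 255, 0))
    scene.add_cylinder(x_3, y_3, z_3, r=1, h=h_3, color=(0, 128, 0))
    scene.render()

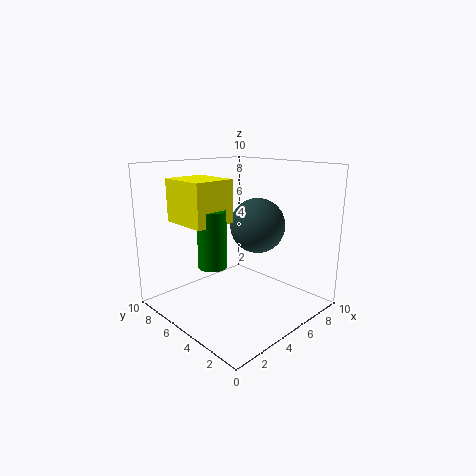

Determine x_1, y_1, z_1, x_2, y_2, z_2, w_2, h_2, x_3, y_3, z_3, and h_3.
x_1 = 7
y_1 = 5
z_1 = 5.5
x_2 = 2
y_2 = 5.5
z_2 = 6
w_2 = 3
h_2 = 3
x_3 = 3.5
y_3 = 6
z_3 = 3
h_3 = 4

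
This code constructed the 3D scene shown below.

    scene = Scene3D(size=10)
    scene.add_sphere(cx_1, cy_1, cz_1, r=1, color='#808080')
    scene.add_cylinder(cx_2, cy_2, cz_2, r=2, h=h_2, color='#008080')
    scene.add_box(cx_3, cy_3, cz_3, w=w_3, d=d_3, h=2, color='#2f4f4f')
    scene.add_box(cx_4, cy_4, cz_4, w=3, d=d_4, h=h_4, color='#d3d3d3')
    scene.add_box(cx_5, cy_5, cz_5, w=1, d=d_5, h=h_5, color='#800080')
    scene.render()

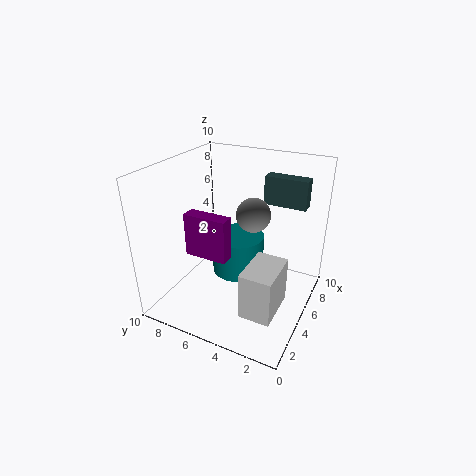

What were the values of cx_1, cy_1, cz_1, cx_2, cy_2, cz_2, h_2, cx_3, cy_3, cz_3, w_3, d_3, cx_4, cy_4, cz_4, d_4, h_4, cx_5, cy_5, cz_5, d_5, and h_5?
cx_1 = 3; cy_1 = 3; cz_1 = 8; cx_2 = 7; cy_2 = 6; cz_2 = 1; h_2 = 3; cx_3 = 7; cy_3 = 1; cz_3 = 7; w_3 = 1; d_3 = 3; cx_4 = 1; cy_4 = 1; cz_4 = 2; d_4 = 2; h_4 = 3; cx_5 = 3; cy_5 = 5; cz_5 = 4; d_5 = 3; h_5 = 3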